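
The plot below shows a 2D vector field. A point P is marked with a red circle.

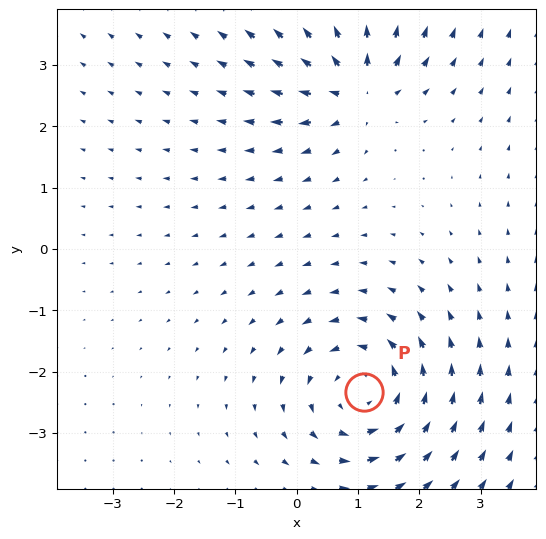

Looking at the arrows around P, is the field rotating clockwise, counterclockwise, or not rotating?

counterclockwise

Near P at (1.1, -2.3) the arrows circulate counterclockwise. The curl (z-component) there is about +4; positive curl means counterclockwise rotation.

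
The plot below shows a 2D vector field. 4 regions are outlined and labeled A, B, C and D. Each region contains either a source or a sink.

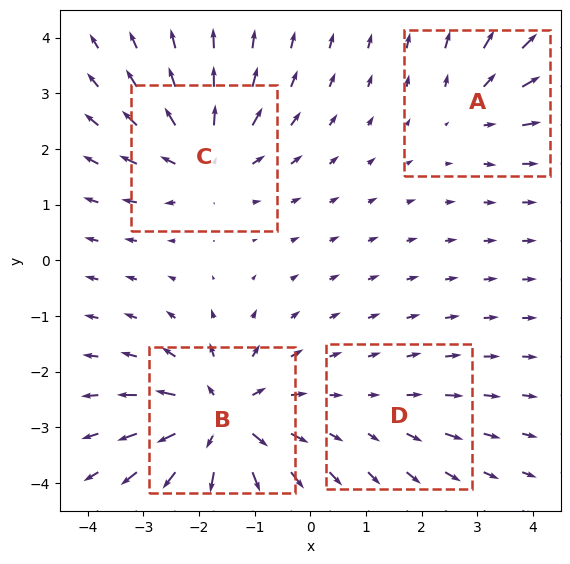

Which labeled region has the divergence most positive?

B

Divergence at each region's feature centre — A: about +3, B: about +8, C: about +5, D: about +2. Region B is most positive.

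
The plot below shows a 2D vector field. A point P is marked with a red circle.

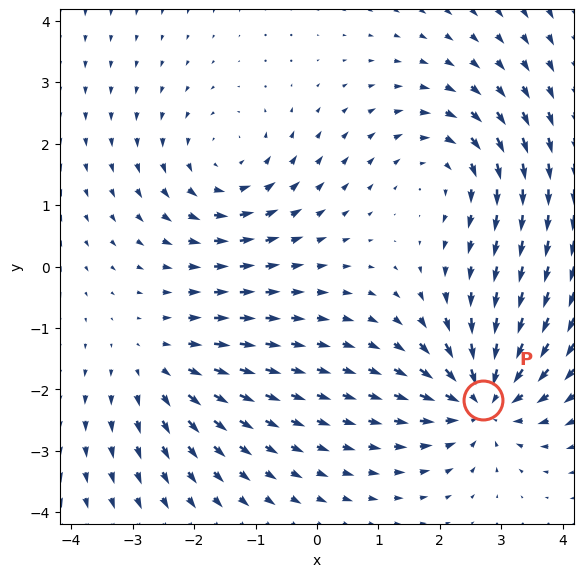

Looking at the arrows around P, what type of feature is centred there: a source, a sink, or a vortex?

sink

At P (2.7, -2.2) the arrows converge inward. Divergence about -5, curl ≈0 — negative divergence with near-zero curl is a sink.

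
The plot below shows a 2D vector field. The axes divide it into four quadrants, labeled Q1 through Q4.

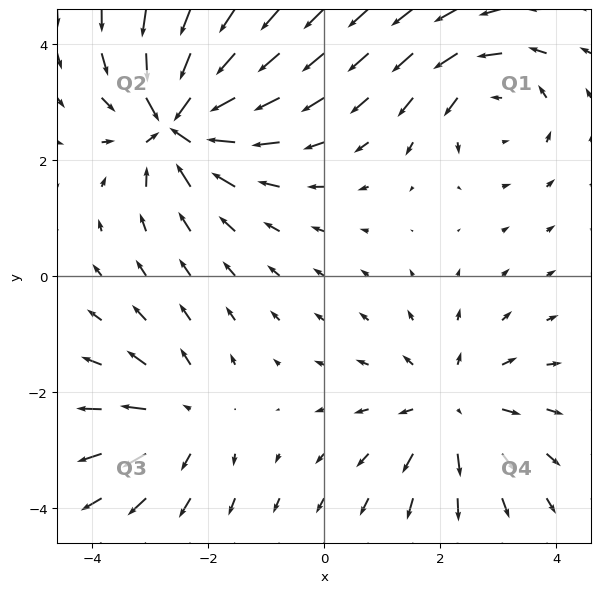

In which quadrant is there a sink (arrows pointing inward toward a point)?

Q2

The sink sits at approximately (-2.5, 2.7), which lies in quadrant Q2. The divergence there is about -6, negative as expected for a sink.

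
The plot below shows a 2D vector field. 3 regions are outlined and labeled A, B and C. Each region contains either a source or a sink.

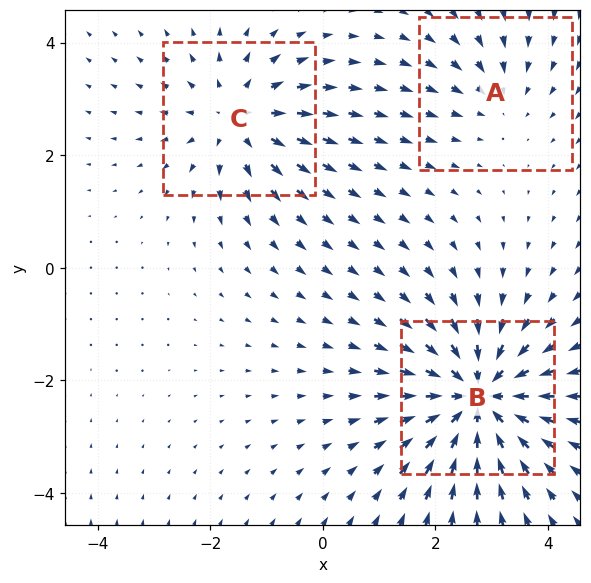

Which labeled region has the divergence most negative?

B

Divergence at each region's feature centre — A: about -2, B: about -5, C: about +3. Region B is most negative.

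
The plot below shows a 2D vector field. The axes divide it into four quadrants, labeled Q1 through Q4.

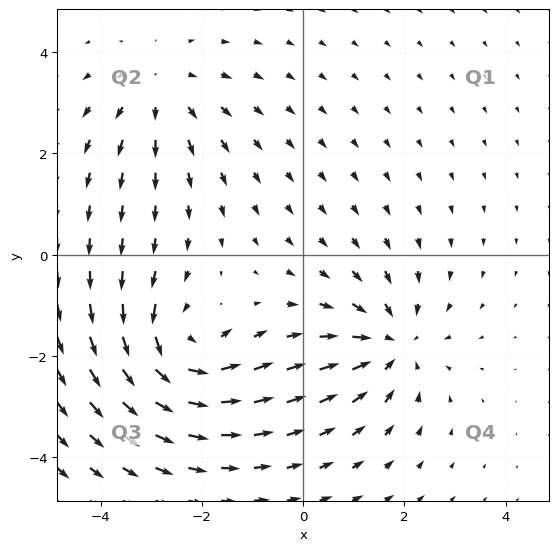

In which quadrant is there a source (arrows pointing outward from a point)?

Q2

The source sits at approximately (-2.8, 3.3), which lies in quadrant Q2. The divergence there is about +3, positive as expected for a source.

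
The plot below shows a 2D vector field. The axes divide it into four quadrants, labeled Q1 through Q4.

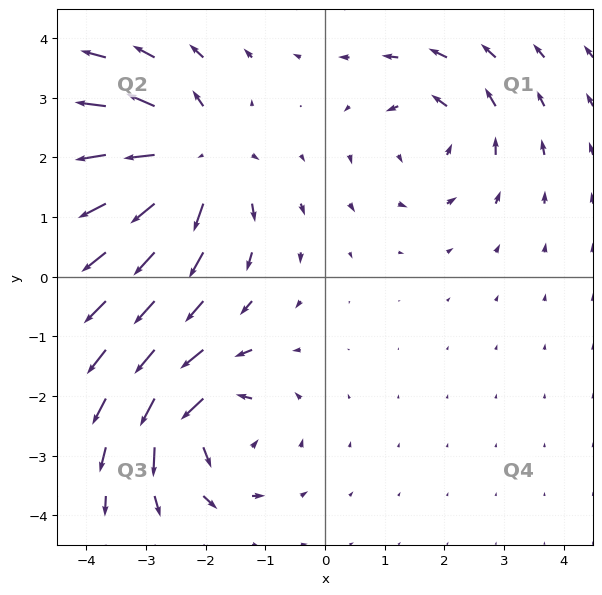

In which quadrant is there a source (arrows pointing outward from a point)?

The source sits at approximately (-2.2, 2.0), which lies in quadrant Q2. The divergence there is about +5, positive as expected for a source.

Q2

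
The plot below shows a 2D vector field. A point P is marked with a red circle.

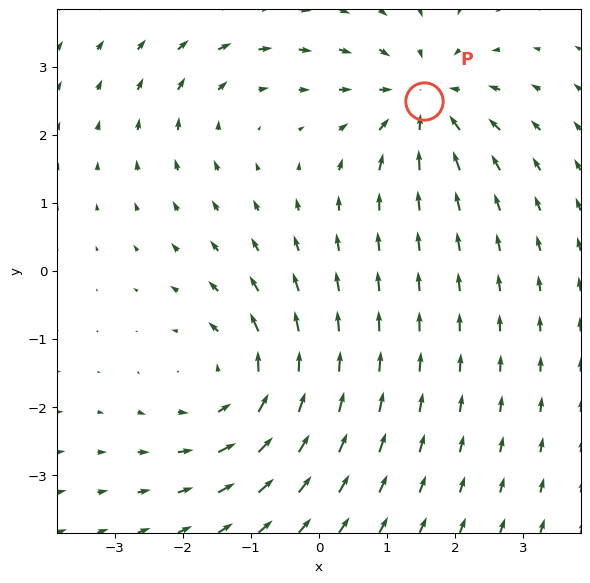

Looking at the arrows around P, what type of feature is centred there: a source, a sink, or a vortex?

sink

At P (1.5, 2.5) the arrows converge inward. Divergence about -5, curl ≈0 — negative divergence with near-zero curl is a sink.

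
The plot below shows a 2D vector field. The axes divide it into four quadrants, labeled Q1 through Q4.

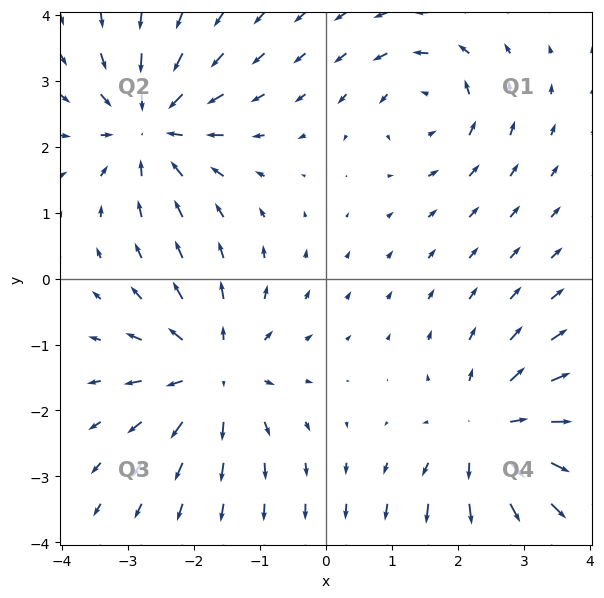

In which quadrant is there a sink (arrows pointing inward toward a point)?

Q2

The sink sits at approximately (-2.7, 2.3), which lies in quadrant Q2. The divergence there is about -5, negative as expected for a sink.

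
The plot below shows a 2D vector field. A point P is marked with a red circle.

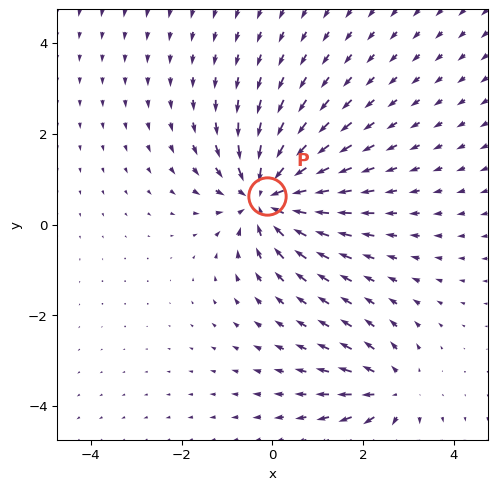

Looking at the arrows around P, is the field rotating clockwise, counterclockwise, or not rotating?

not rotating

Near P at (-0.1, 0.6) the arrows show no circulation. The curl there is ≈0.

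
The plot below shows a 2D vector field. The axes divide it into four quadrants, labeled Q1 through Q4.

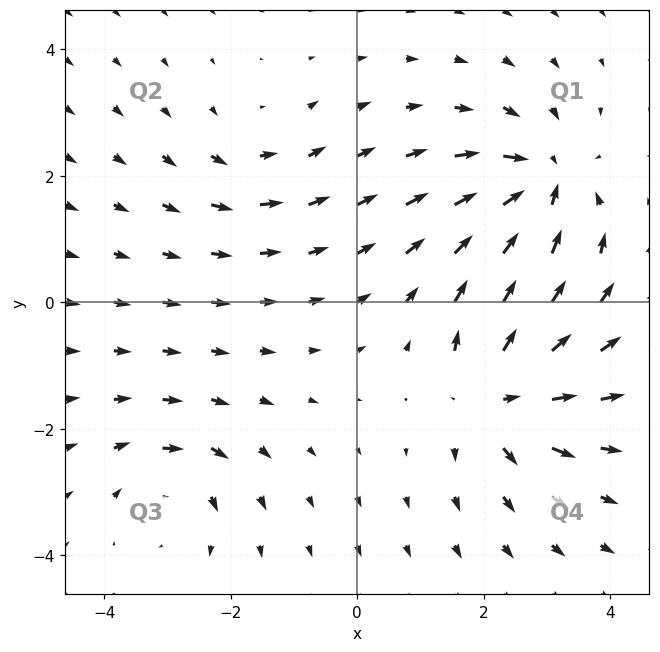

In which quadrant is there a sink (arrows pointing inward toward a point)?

Q1

The sink sits at approximately (2.9, 1.9), which lies in quadrant Q1. The divergence there is about -5, negative as expected for a sink.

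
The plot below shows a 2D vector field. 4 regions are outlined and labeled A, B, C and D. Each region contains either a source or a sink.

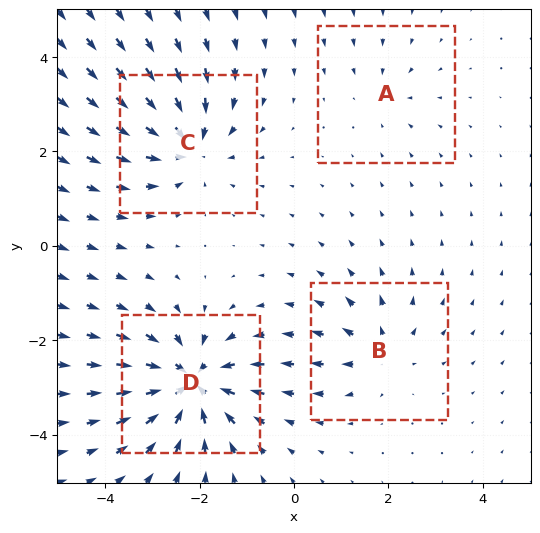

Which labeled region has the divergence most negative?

D

Divergence at each region's feature centre — A: about -2, B: about +4, C: about -6, D: about -8. Region D is most negative.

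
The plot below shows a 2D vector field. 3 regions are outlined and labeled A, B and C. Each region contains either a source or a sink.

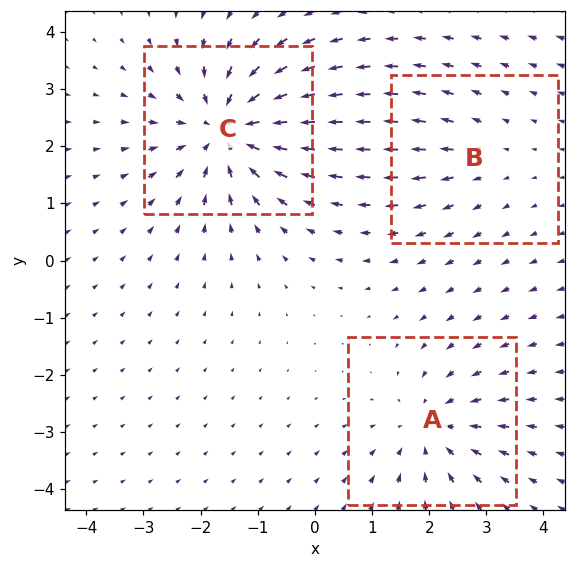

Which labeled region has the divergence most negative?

C

Divergence at each region's feature centre — A: about -3, B: about +2, C: about -5. Region C is most negative.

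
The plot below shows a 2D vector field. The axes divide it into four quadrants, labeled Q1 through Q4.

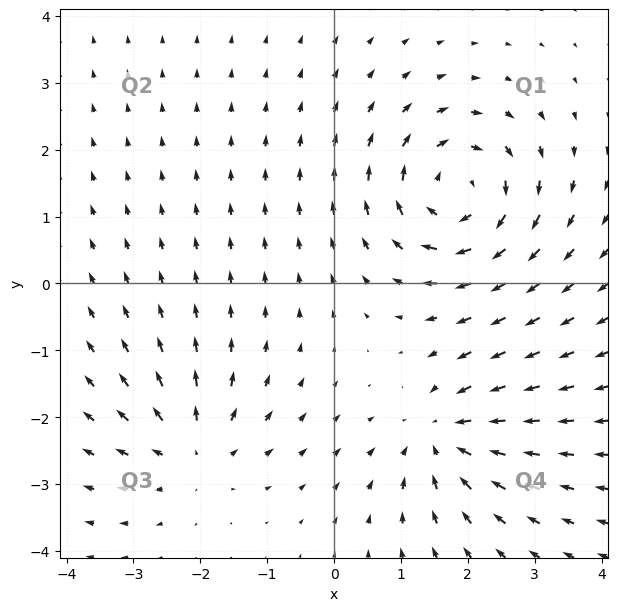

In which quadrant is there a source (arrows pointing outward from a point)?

Q3

The source sits at approximately (-2.1, -2.5), which lies in quadrant Q3. The divergence there is about +3, positive as expected for a source.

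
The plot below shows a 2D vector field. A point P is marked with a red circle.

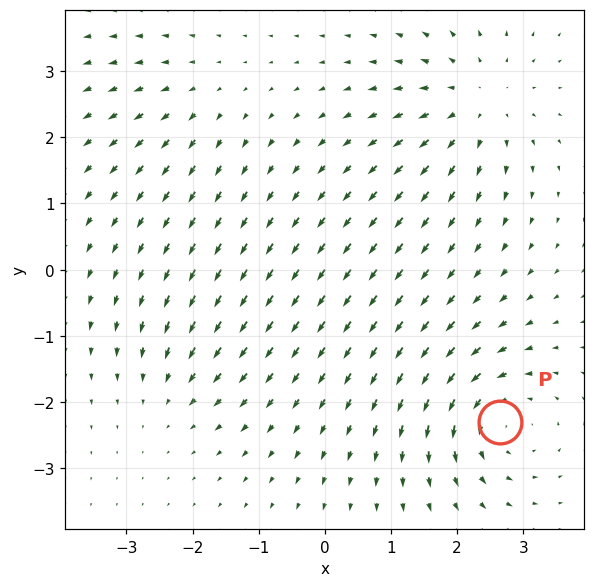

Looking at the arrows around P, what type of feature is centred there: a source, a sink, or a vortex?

At P (2.7, -2.3) the arrows circulate counterclockwise. Divergence ≈0, curl about +5 — near-zero divergence with nonzero curl is a vortex.

vortex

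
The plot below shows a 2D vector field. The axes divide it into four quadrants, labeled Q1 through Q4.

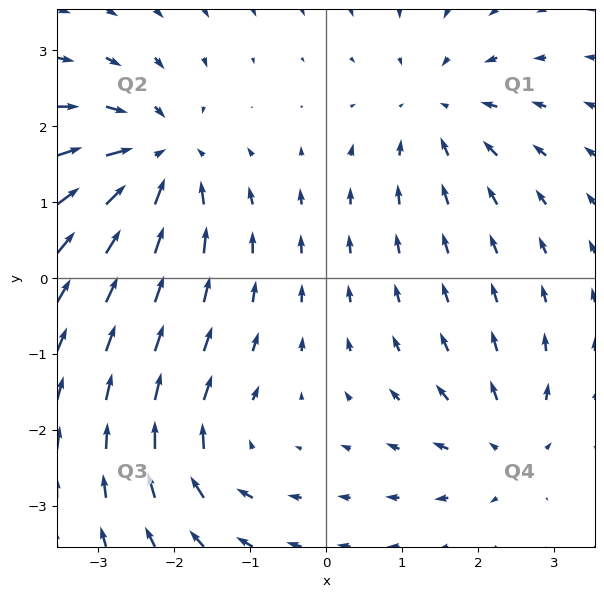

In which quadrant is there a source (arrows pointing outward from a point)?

Q4

The source sits at approximately (2.4, -2.2), which lies in quadrant Q4. The divergence there is about +4, positive as expected for a source.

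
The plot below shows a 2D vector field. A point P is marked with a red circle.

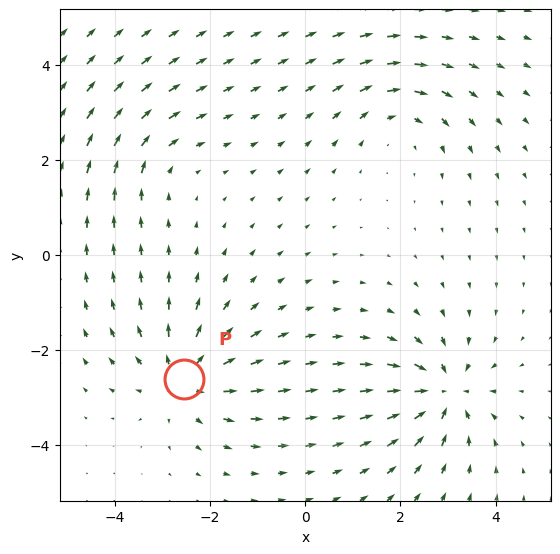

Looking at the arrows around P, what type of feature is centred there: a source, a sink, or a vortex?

At P (-2.5, -2.6) the arrows spread outward. Divergence about +5, curl ≈0 — positive divergence with near-zero curl is a source.

source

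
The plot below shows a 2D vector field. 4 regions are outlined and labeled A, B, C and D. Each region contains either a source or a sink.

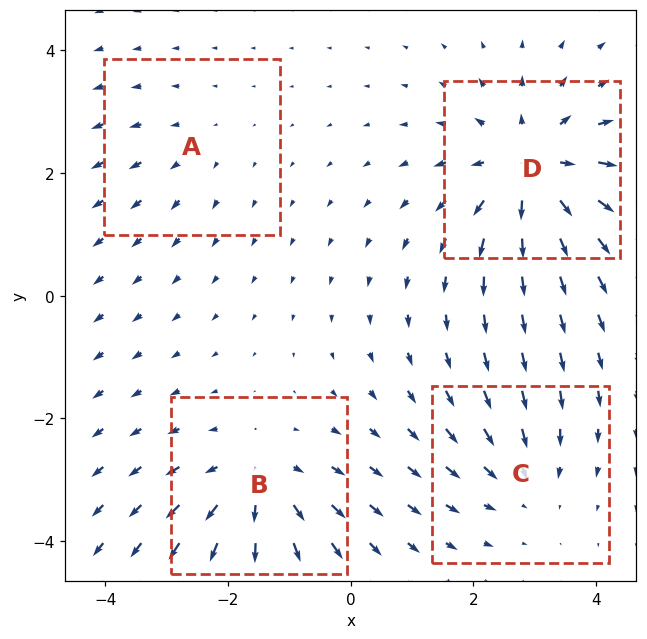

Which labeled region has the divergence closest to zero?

Divergence at each region's feature centre — A: about +2, B: about +5, C: about -3, D: about +6. Region A is closest to zero.

A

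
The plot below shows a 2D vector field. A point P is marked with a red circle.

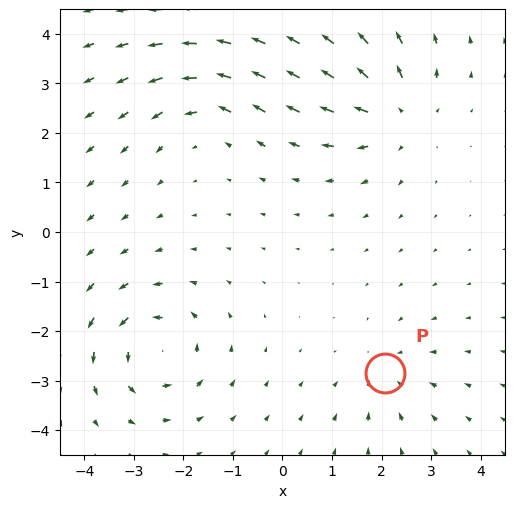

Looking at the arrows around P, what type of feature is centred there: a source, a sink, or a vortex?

At P (2.1, -2.8) the arrows converge inward. Divergence about -3, curl ≈0 — negative divergence with near-zero curl is a sink.

sink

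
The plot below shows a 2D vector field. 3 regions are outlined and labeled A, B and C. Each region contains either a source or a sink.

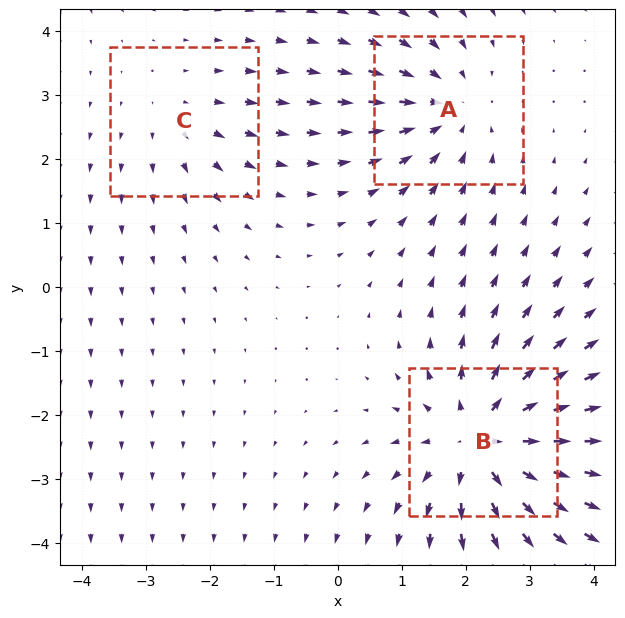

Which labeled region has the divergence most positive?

B

Divergence at each region's feature centre — A: about -3, B: about +5, C: about +2. Region B is most positive.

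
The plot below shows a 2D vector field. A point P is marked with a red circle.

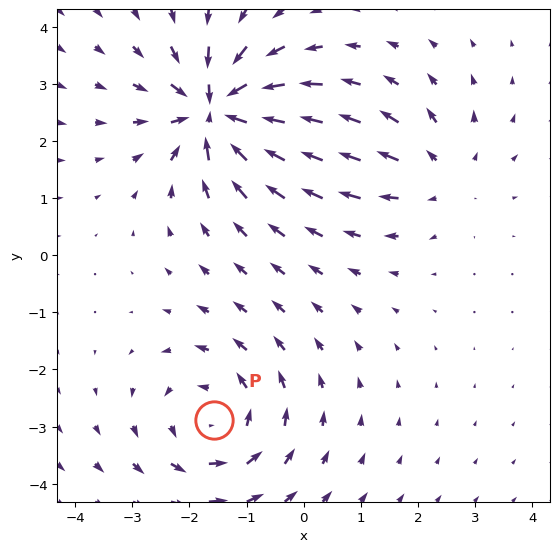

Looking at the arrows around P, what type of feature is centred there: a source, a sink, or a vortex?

At P (-1.6, -2.9) the arrows circulate counterclockwise. Divergence ≈0, curl about +4 — near-zero divergence with nonzero curl is a vortex.

vortex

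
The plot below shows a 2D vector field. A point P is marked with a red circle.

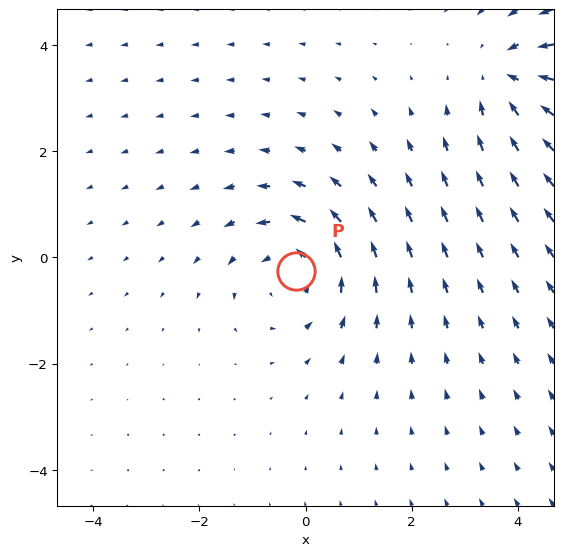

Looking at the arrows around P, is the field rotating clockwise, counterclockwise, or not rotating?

Near P at (-0.2, -0.3) the arrows circulate counterclockwise. The curl (z-component) there is about +3; positive curl means counterclockwise rotation.

counterclockwise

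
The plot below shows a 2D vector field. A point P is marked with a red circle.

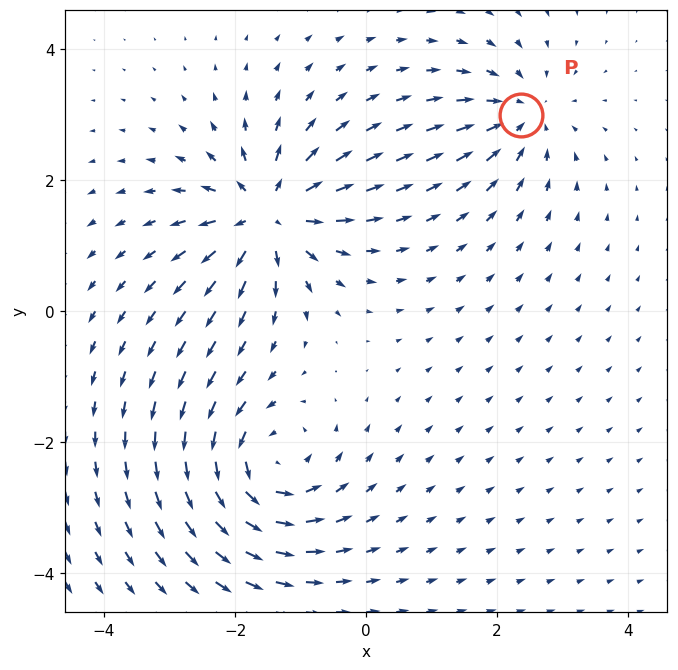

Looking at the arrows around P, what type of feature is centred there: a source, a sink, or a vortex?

At P (2.4, 3.0) the arrows converge inward. Divergence about -3, curl ≈0 — negative divergence with near-zero curl is a sink.

sink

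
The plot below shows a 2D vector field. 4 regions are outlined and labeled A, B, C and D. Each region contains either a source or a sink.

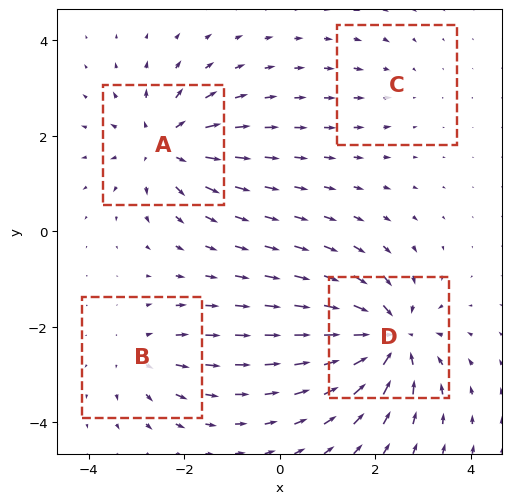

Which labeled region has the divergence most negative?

D

Divergence at each region's feature centre — A: about +6, B: about +4, C: about -2, D: about -8. Region D is most negative.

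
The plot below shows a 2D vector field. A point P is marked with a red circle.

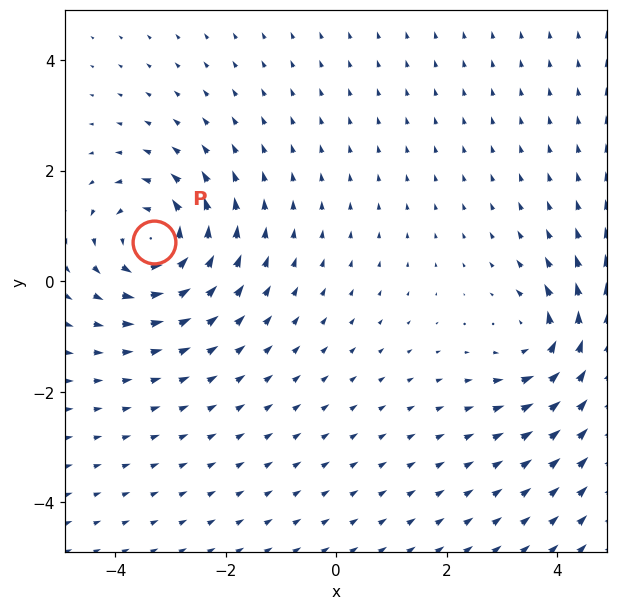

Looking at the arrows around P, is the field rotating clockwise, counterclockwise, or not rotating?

Near P at (-3.3, 0.7) the arrows circulate counterclockwise. The curl (z-component) there is about +5; positive curl means counterclockwise rotation.

counterclockwise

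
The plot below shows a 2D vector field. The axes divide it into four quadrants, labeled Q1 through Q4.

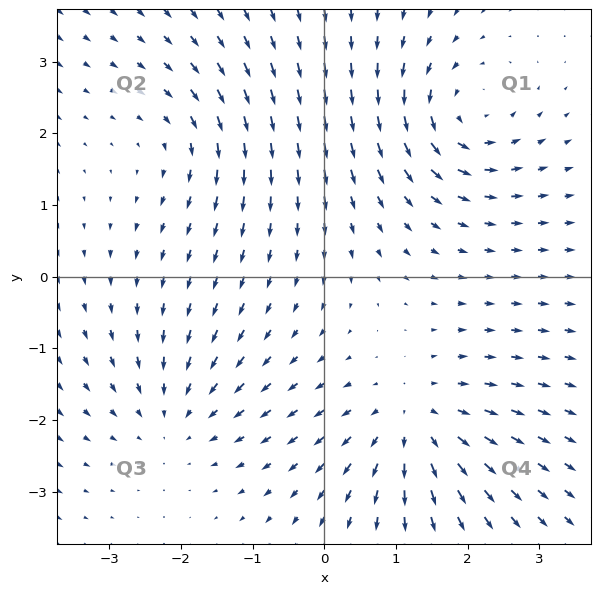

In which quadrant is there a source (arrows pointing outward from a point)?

Q4

The source sits at approximately (1.2, -2.0), which lies in quadrant Q4. The divergence there is about +4, positive as expected for a source.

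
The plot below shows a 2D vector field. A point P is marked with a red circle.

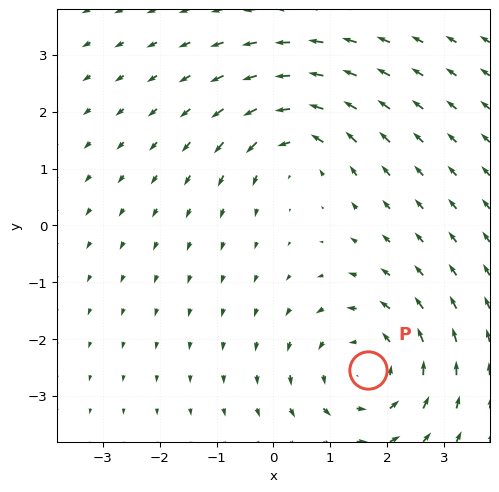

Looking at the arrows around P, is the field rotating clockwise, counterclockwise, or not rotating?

Near P at (1.7, -2.5) the arrows circulate counterclockwise. The curl (z-component) there is about +4; positive curl means counterclockwise rotation.

counterclockwise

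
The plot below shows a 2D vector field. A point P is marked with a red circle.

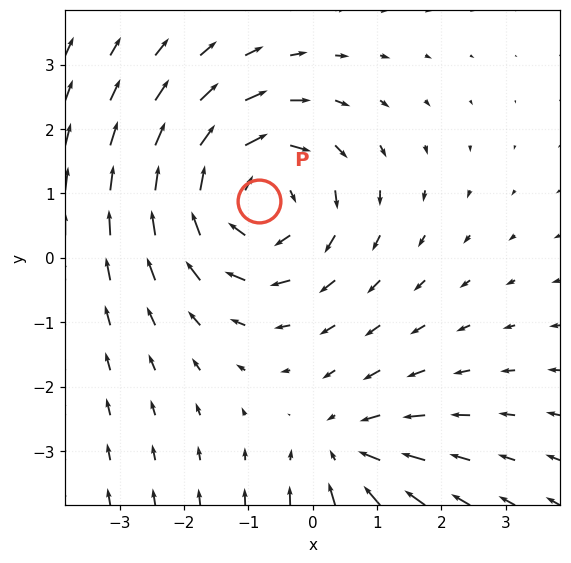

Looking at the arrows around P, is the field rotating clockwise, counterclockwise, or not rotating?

Near P at (-0.8, 0.9) the arrows circulate clockwise. The curl (z-component) there is about -4; negative curl means clockwise rotation.

clockwise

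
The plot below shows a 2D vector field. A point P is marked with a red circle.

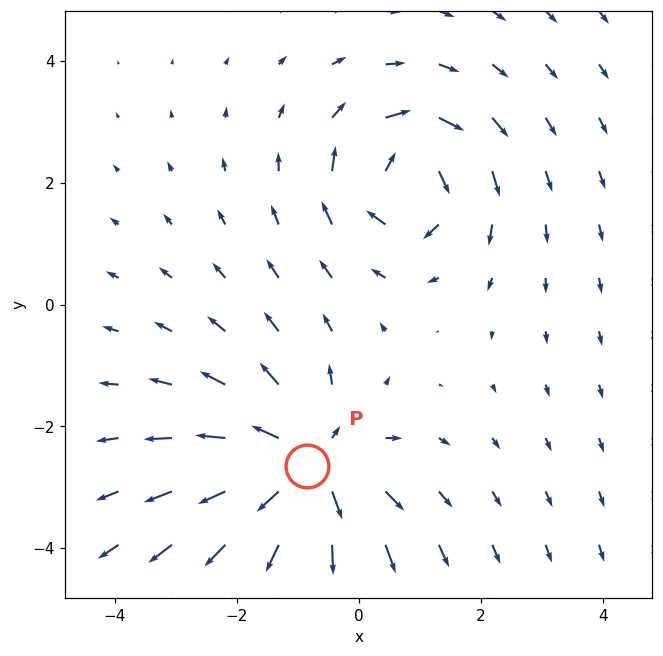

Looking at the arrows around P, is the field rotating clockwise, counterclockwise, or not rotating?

not rotating

Near P at (-0.8, -2.7) the arrows show no circulation. The curl there is ≈0.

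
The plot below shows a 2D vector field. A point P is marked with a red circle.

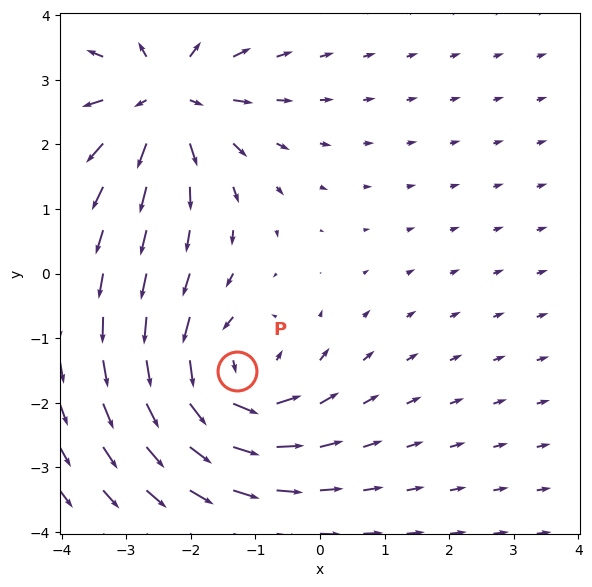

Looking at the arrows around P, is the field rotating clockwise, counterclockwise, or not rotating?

counterclockwise

Near P at (-1.3, -1.5) the arrows circulate counterclockwise. The curl (z-component) there is about +4; positive curl means counterclockwise rotation.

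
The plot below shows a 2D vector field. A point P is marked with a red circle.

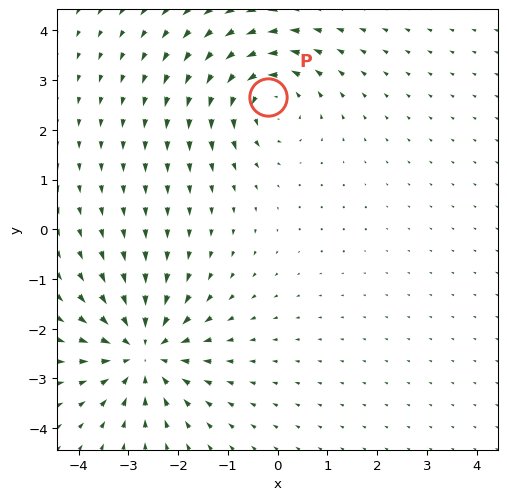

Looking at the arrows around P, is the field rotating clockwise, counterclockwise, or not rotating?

counterclockwise

Near P at (-0.2, 2.7) the arrows circulate counterclockwise. The curl (z-component) there is about +4; positive curl means counterclockwise rotation.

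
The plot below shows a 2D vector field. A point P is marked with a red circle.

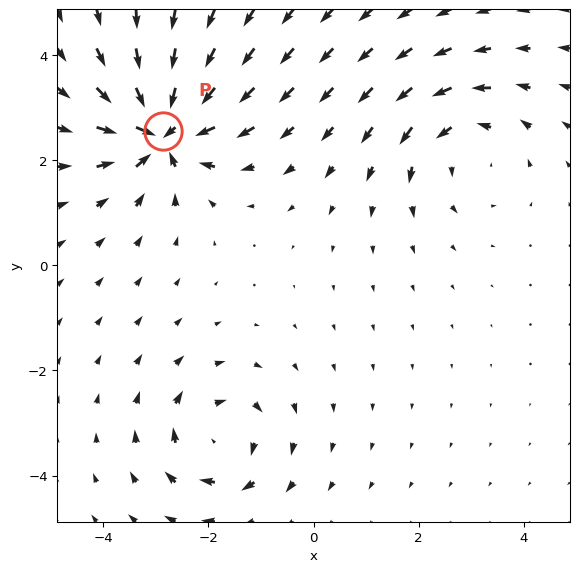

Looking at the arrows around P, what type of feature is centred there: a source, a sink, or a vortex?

sink

At P (-2.9, 2.6) the arrows converge inward. Divergence about -7, curl ≈0 — negative divergence with near-zero curl is a sink.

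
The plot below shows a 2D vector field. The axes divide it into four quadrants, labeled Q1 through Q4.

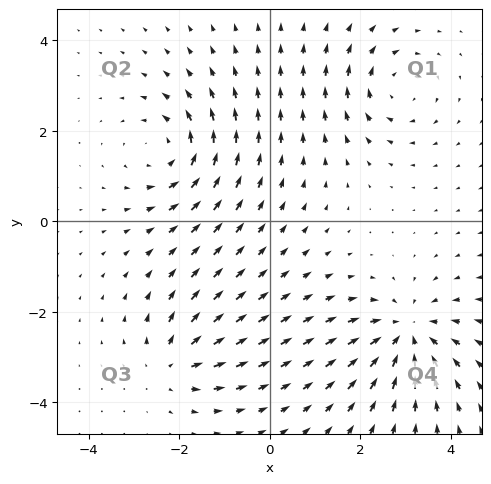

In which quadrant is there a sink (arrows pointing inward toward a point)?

The sink sits at approximately (3.0, -2.5), which lies in quadrant Q4. The divergence there is about -5, negative as expected for a sink.

Q4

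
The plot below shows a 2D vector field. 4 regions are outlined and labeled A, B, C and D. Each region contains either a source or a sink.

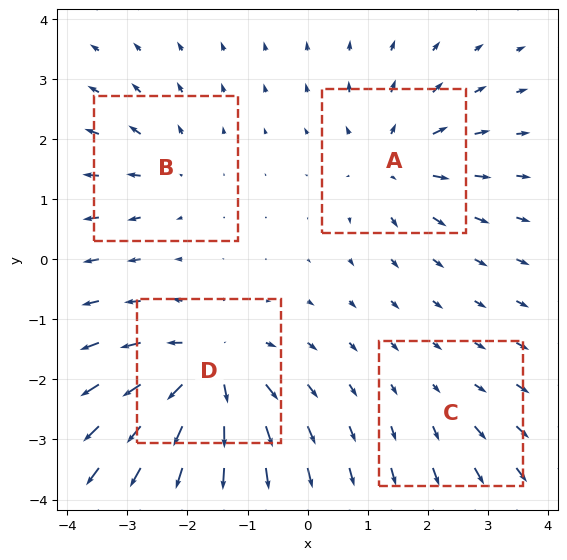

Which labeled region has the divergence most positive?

D

Divergence at each region's feature centre — A: about +6, B: about +4, C: about +2, D: about +8. Region D is most positive.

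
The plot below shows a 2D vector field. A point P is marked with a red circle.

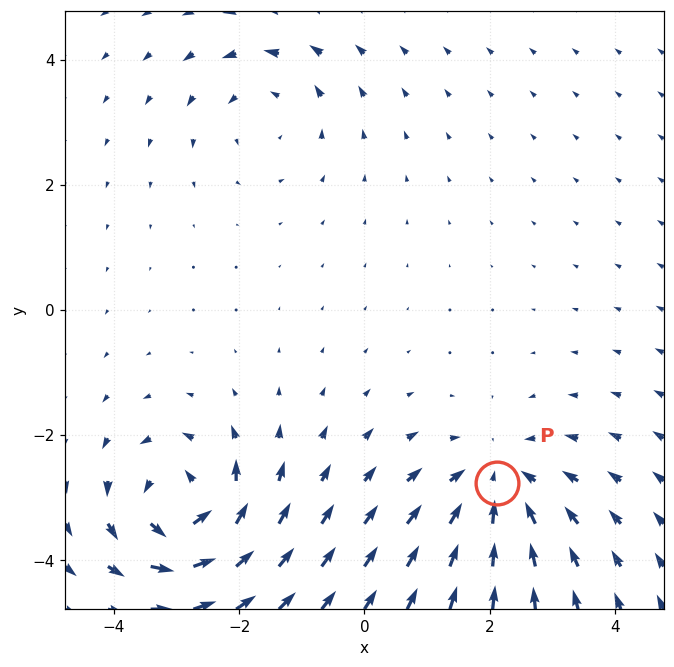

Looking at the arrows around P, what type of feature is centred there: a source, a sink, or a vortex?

At P (2.1, -2.8) the arrows converge inward. Divergence about -4, curl ≈0 — negative divergence with near-zero curl is a sink.

sink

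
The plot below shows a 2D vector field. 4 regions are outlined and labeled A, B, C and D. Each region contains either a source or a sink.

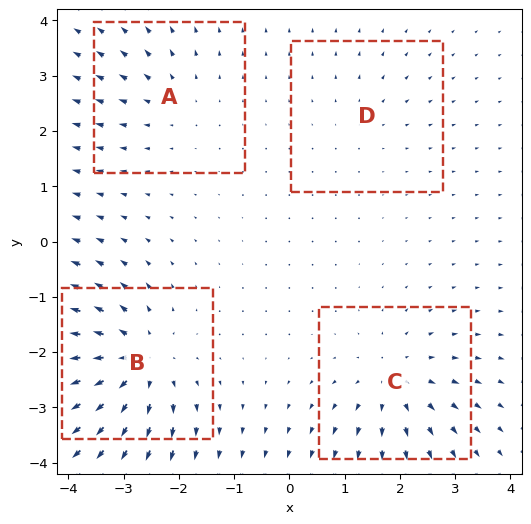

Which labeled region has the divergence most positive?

Divergence at each region's feature centre — A: about +3, B: about +8, C: about +5, D: about +2. Region B is most positive.

B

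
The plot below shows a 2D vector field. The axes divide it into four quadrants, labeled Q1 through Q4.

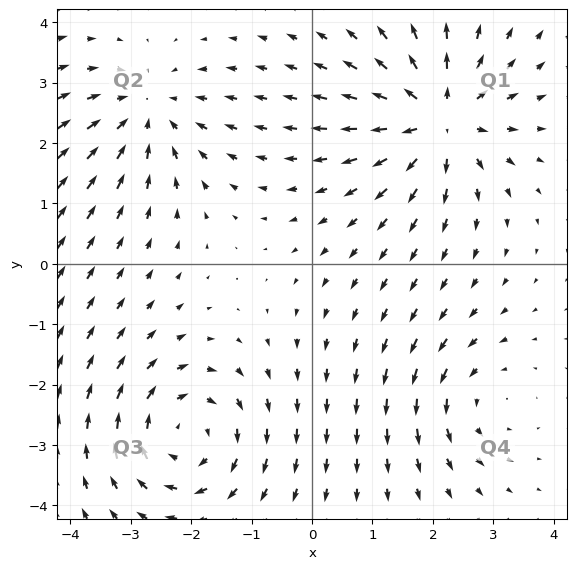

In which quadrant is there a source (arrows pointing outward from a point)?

Q1

The source sits at approximately (2.1, 2.4), which lies in quadrant Q1. The divergence there is about +6, positive as expected for a source.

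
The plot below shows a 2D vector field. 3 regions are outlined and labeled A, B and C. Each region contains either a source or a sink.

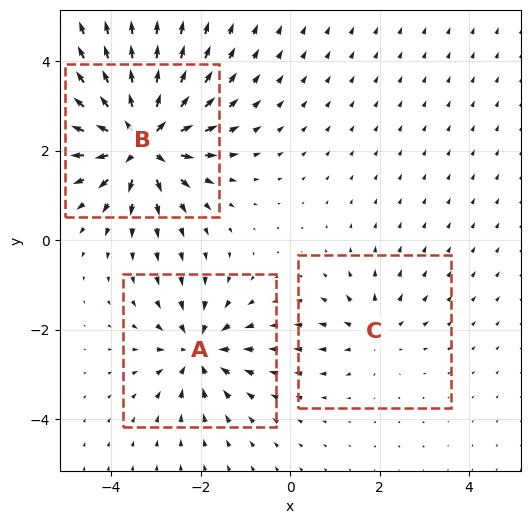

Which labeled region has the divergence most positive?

B

Divergence at each region's feature centre — A: about -4, B: about +6, C: about +2. Region B is most positive.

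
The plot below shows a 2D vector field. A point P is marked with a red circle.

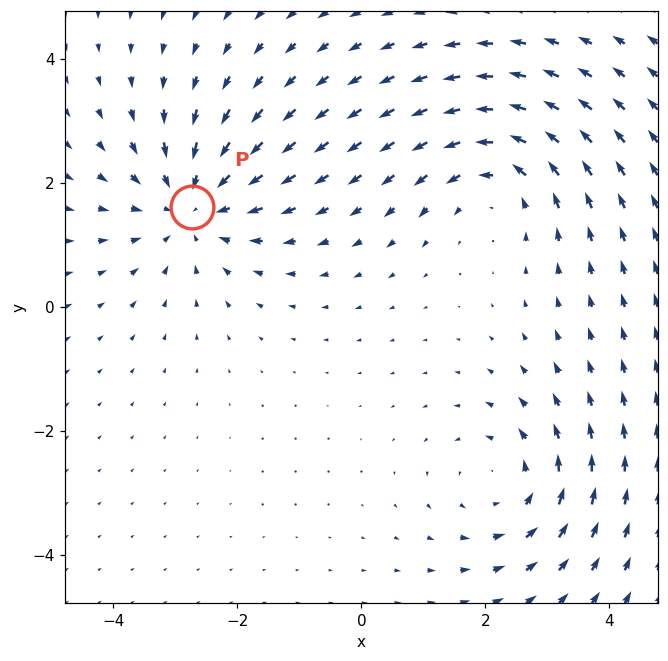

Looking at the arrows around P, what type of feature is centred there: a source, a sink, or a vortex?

At P (-2.7, 1.6) the arrows converge inward. Divergence about -3, curl ≈0 — negative divergence with near-zero curl is a sink.

sink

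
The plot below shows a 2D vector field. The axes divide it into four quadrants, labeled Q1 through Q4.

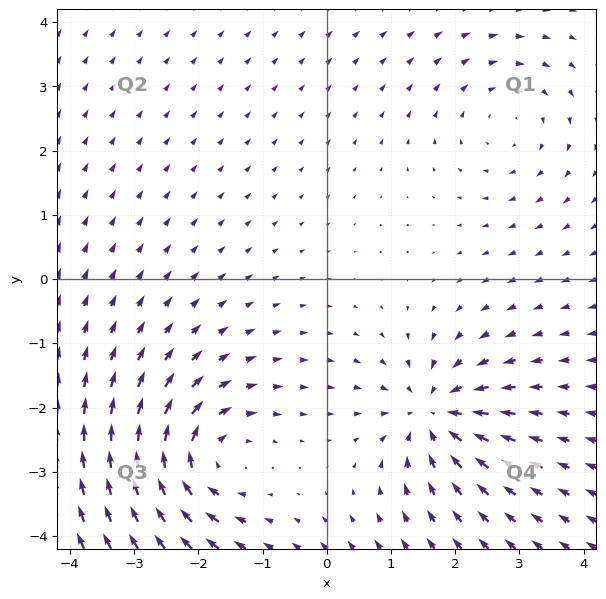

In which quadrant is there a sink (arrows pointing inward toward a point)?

The sink sits at approximately (1.7, -2.1), which lies in quadrant Q4. The divergence there is about -6, negative as expected for a sink.

Q4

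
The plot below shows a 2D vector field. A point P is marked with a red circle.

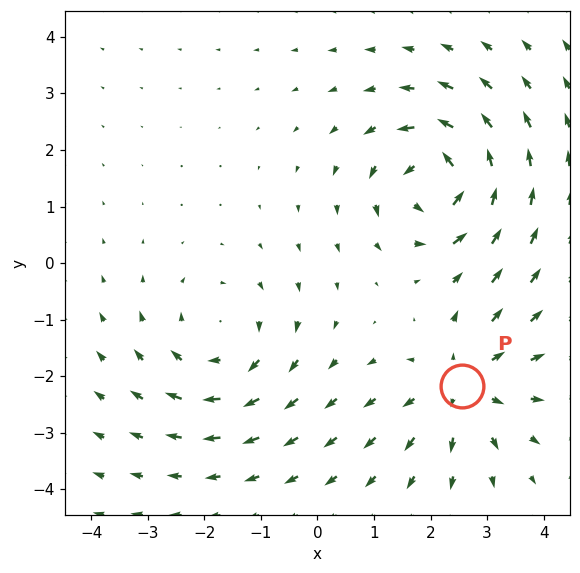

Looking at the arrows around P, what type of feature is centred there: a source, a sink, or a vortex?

At P (2.6, -2.2) the arrows spread outward. Divergence about +4, curl ≈0 — positive divergence with near-zero curl is a source.

source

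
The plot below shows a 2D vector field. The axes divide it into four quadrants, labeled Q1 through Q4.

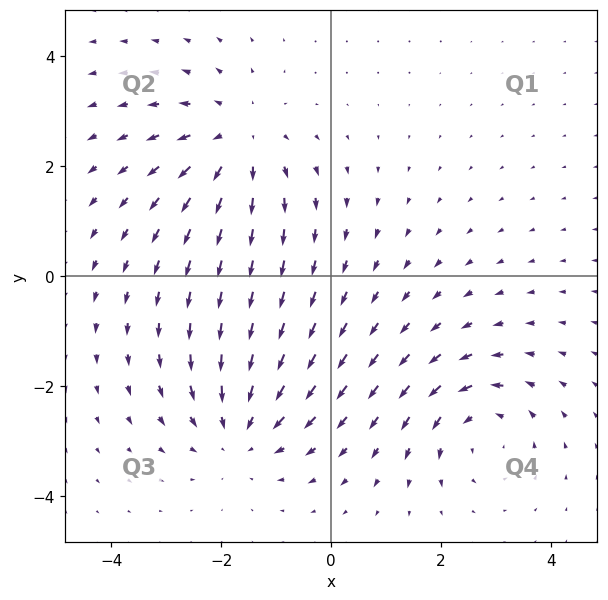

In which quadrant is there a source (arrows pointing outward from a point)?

The source sits at approximately (-1.7, 2.5), which lies in quadrant Q2. The divergence there is about +4, positive as expected for a source.

Q2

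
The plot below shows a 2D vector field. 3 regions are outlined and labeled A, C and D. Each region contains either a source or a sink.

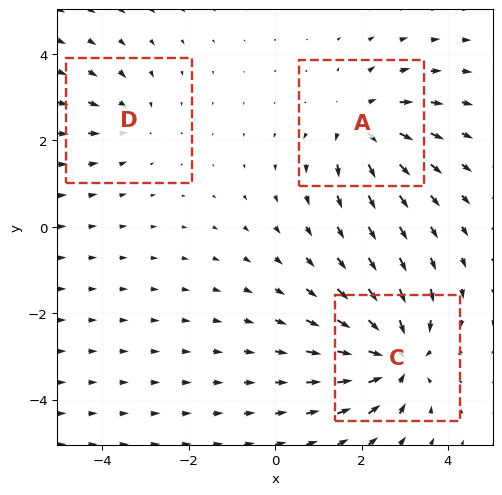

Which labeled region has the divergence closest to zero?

D

Divergence at each region's feature centre — A: about +4, C: about -5, D: about -2. Region D is closest to zero.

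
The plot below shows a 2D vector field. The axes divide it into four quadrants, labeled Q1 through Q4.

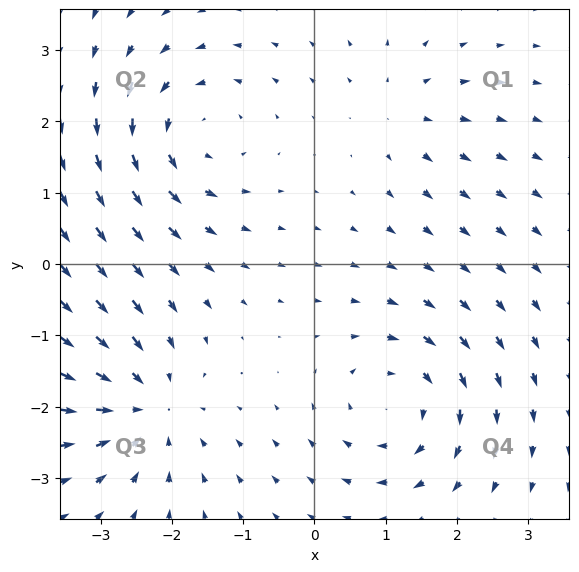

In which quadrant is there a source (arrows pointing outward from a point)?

The source sits at approximately (1.2, 2.2), which lies in quadrant Q1. The divergence there is about +3, positive as expected for a source.

Q1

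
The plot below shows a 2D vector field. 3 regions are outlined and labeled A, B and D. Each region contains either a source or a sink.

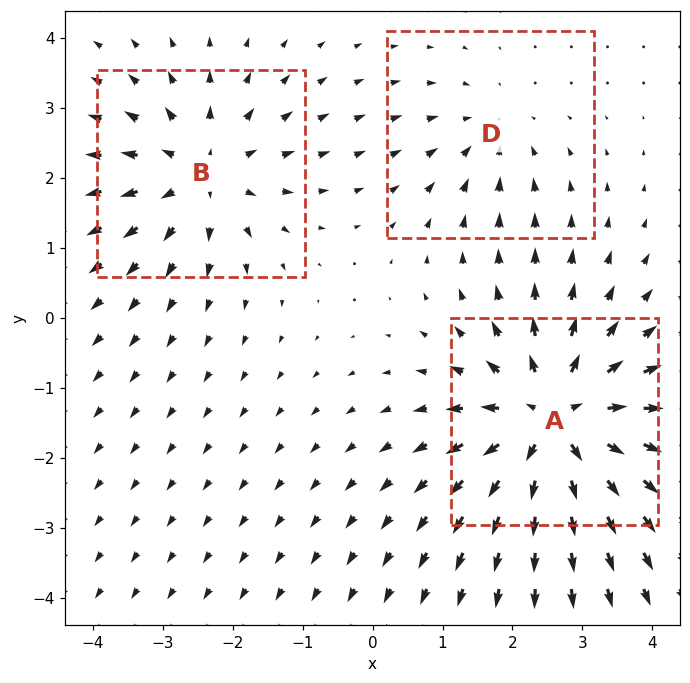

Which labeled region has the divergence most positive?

Divergence at each region's feature centre — A: about +5, B: about +4, D: about -2. Region A is most positive.

A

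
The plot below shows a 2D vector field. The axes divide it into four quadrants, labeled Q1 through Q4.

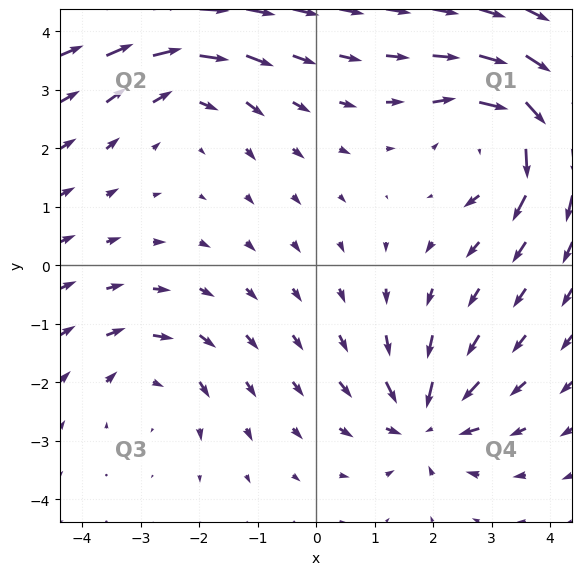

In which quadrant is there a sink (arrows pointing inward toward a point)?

The sink sits at approximately (1.9, -2.7), which lies in quadrant Q4. The divergence there is about -5, negative as expected for a sink.

Q4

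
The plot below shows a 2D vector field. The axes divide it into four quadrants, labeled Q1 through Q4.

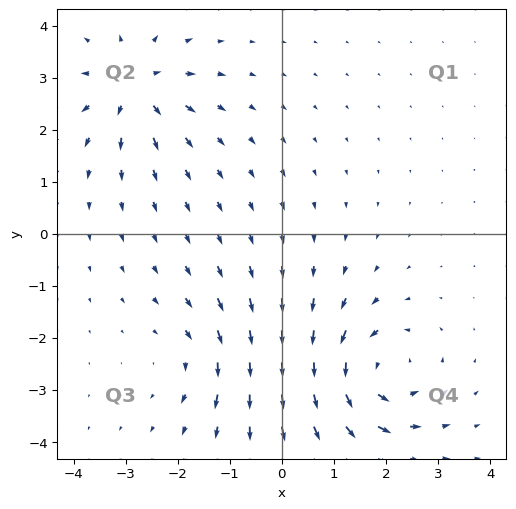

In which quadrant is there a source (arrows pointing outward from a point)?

Q2

The source sits at approximately (-2.8, 2.8), which lies in quadrant Q2. The divergence there is about +5, positive as expected for a source.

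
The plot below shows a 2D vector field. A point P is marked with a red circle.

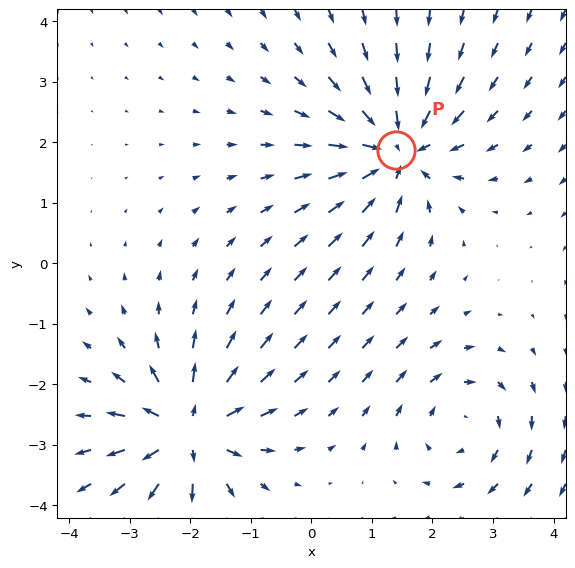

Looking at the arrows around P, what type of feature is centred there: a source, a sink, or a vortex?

sink

At P (1.4, 1.9) the arrows converge inward. Divergence about -5, curl ≈0 — negative divergence with near-zero curl is a sink.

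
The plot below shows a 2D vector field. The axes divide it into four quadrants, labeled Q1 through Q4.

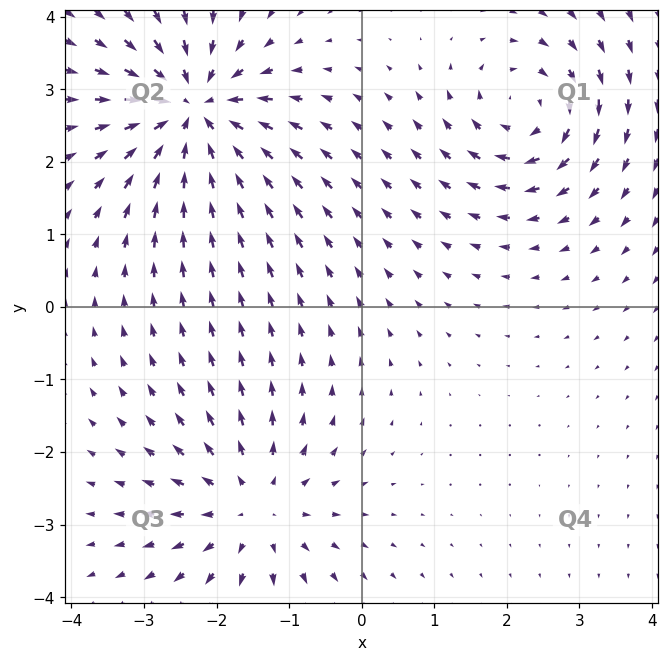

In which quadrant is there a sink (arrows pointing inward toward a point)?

Q2

The sink sits at approximately (-2.3, 2.7), which lies in quadrant Q2. The divergence there is about -6, negative as expected for a sink.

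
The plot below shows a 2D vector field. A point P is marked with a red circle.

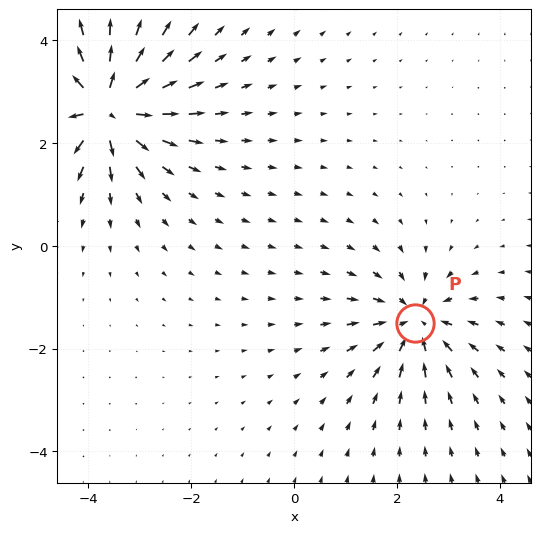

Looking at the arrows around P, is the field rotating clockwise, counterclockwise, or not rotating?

Near P at (2.4, -1.5) the arrows show no circulation. The curl there is ≈0.

not rotating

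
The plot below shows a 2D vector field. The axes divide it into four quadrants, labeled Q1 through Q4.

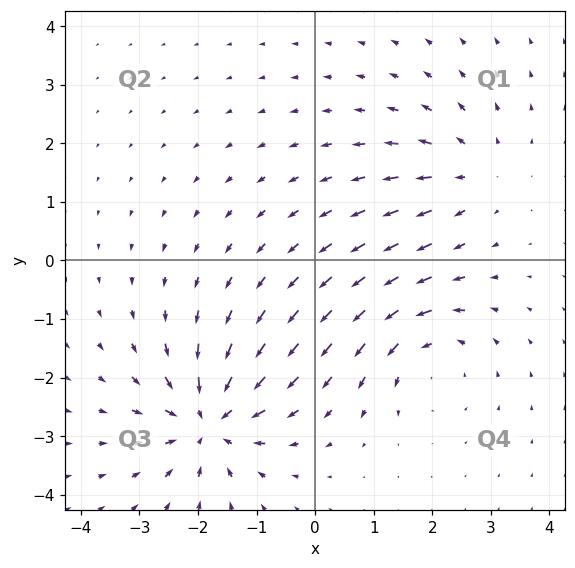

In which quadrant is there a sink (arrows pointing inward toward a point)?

The sink sits at approximately (-1.8, -2.8), which lies in quadrant Q3. The divergence there is about -6, negative as expected for a sink.

Q3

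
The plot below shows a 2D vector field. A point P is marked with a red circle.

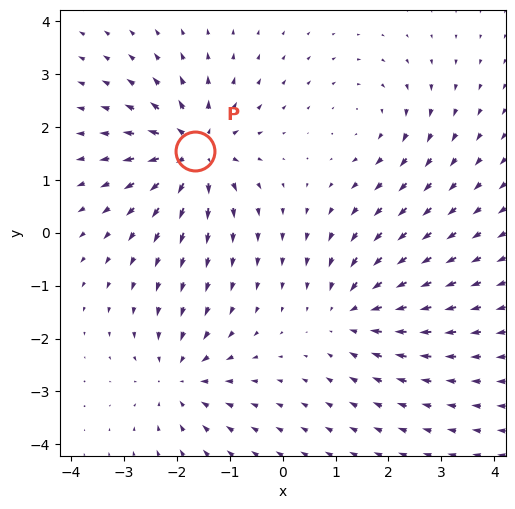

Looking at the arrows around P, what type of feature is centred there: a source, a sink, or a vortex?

source

At P (-1.7, 1.5) the arrows spread outward. Divergence about +6, curl ≈0 — positive divergence with near-zero curl is a source.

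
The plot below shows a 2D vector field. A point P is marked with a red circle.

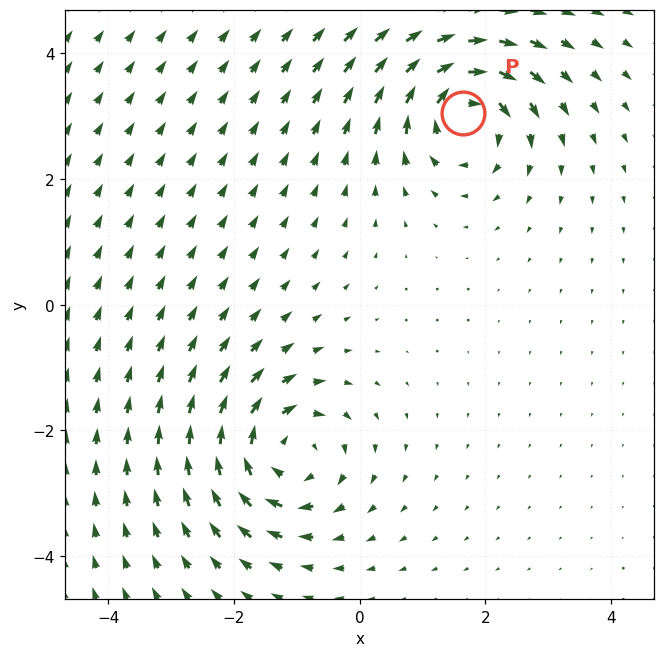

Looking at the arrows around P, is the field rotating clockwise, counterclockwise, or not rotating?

clockwise

Near P at (1.6, 3.0) the arrows circulate clockwise. The curl (z-component) there is about -5; negative curl means clockwise rotation.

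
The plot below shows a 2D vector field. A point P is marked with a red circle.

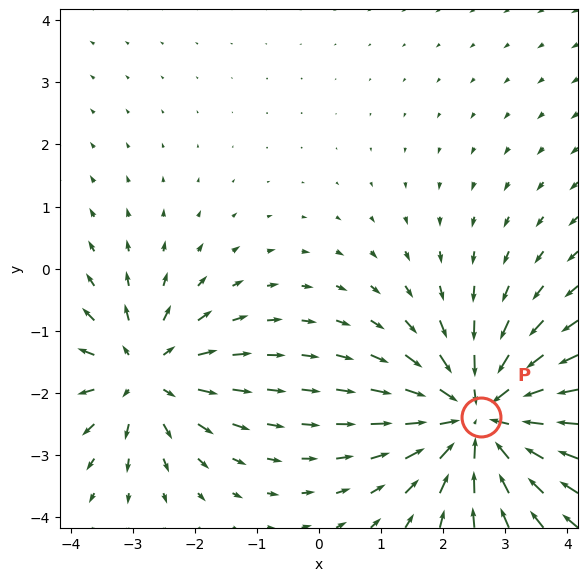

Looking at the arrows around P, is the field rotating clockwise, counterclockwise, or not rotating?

not rotating

Near P at (2.6, -2.4) the arrows show no circulation. The curl there is ≈0.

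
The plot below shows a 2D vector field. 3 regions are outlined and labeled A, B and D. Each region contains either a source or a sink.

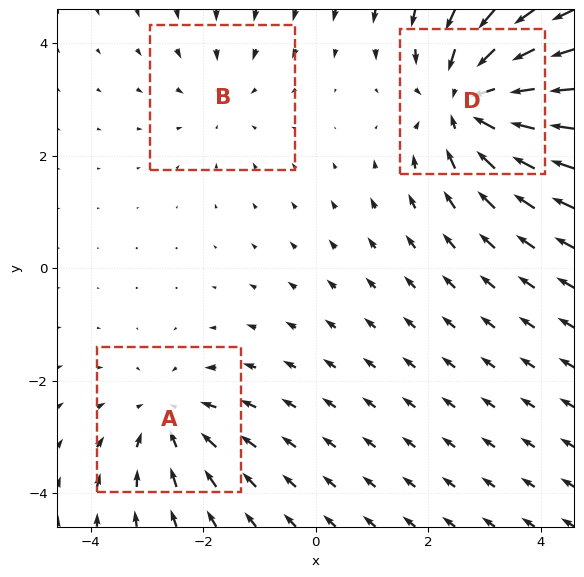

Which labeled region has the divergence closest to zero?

B

Divergence at each region's feature centre — A: about -3, B: about -2, D: about -5. Region B is closest to zero.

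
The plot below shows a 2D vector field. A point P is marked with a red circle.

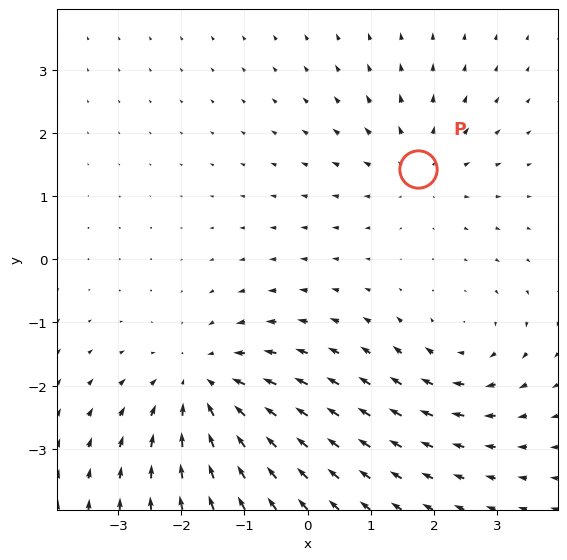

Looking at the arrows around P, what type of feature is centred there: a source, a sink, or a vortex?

source

At P (1.7, 1.4) the arrows spread outward. Divergence about +3, curl ≈0 — positive divergence with near-zero curl is a source.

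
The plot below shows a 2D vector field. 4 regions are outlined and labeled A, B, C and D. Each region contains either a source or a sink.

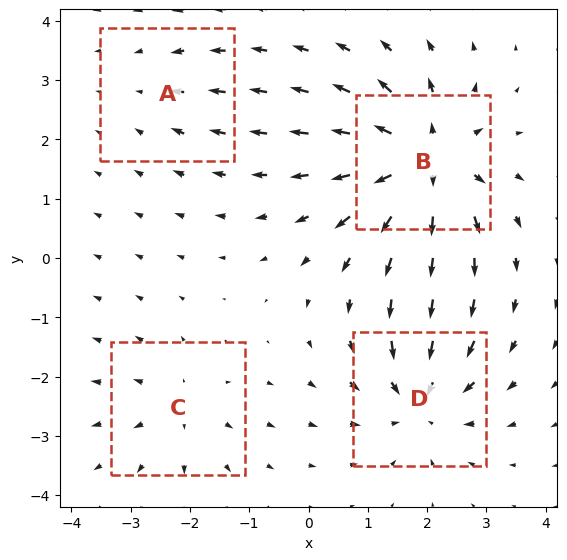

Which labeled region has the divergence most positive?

B

Divergence at each region's feature centre — A: about -2, B: about +7, C: about +3, D: about -5. Region B is most positive.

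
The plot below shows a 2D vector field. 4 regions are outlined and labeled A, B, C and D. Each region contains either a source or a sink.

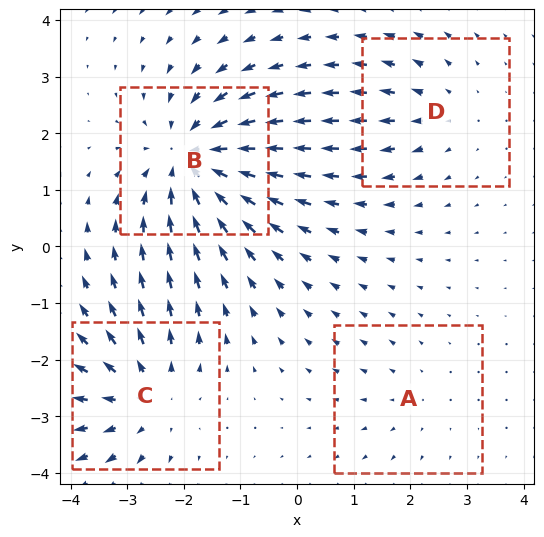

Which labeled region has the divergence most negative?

B

Divergence at each region's feature centre — A: about +2, B: about -6, C: about +5, D: about +3. Region B is most negative.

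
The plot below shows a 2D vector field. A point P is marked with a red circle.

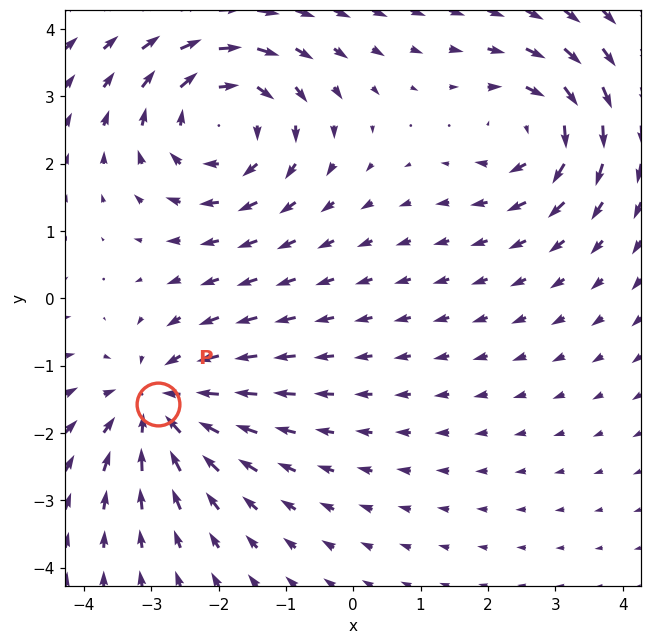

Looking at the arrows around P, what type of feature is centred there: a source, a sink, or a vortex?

At P (-2.9, -1.6) the arrows converge inward. Divergence about -4, curl ≈0 — negative divergence with near-zero curl is a sink.

sink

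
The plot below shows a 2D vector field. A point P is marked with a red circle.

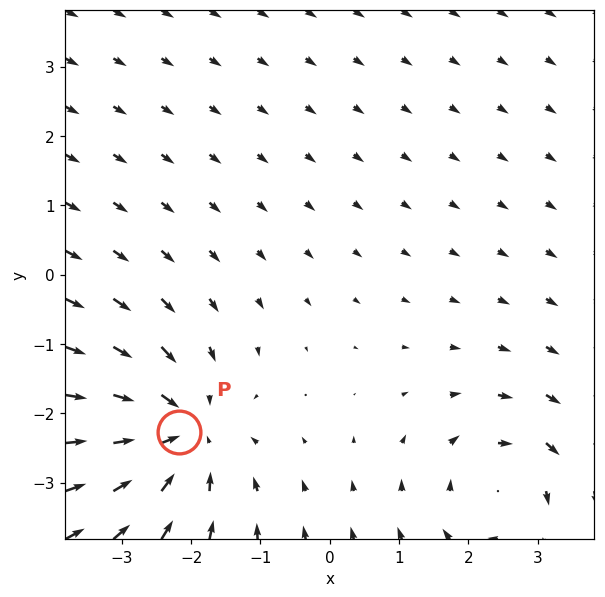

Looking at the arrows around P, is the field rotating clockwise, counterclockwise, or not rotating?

Near P at (-2.2, -2.3) the arrows show no circulation. The curl there is ≈0.

not rotating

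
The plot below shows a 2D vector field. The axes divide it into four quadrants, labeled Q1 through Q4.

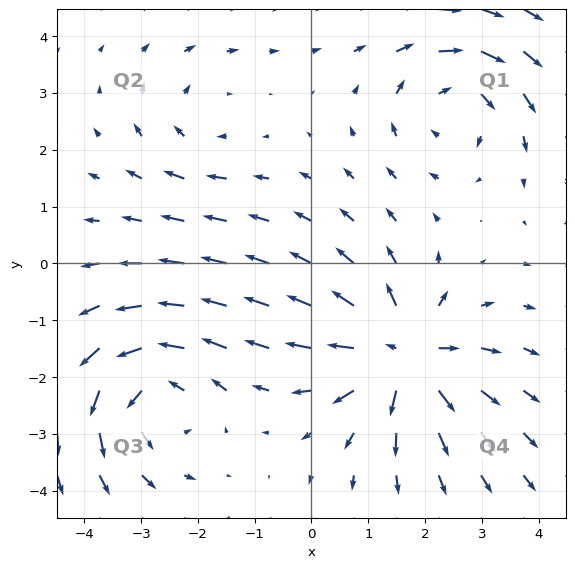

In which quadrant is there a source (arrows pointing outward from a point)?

Q4

The source sits at approximately (1.6, -1.6), which lies in quadrant Q4. The divergence there is about +6, positive as expected for a source.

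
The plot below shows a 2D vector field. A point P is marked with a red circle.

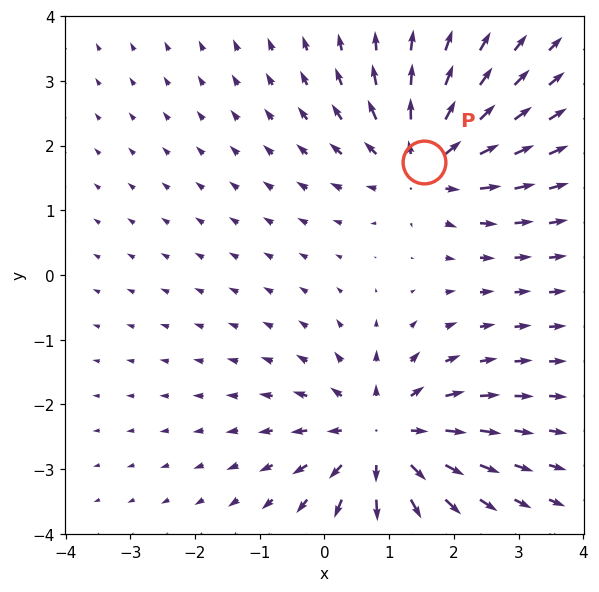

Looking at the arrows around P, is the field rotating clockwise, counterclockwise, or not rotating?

Near P at (1.5, 1.7) the arrows show no circulation. The curl there is ≈0.

not rotating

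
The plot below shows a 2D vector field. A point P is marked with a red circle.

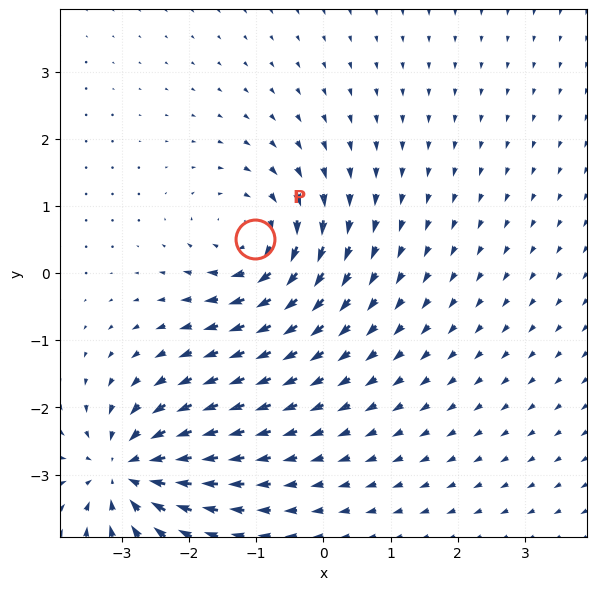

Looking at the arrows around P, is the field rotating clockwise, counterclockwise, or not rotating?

Near P at (-1.0, 0.5) the arrows circulate clockwise. The curl (z-component) there is about -5; negative curl means clockwise rotation.

clockwise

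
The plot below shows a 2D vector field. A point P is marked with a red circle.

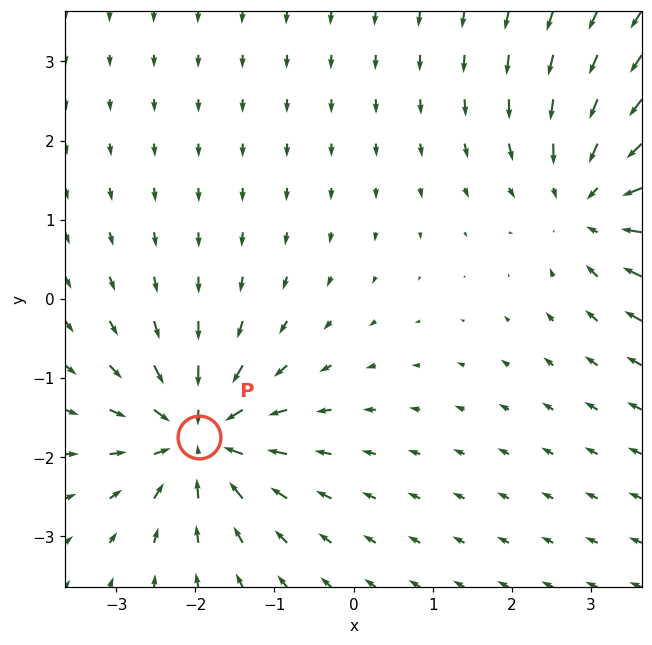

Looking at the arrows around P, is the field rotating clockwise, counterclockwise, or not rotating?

not rotating

Near P at (-2.0, -1.7) the arrows show no circulation. The curl there is ≈0.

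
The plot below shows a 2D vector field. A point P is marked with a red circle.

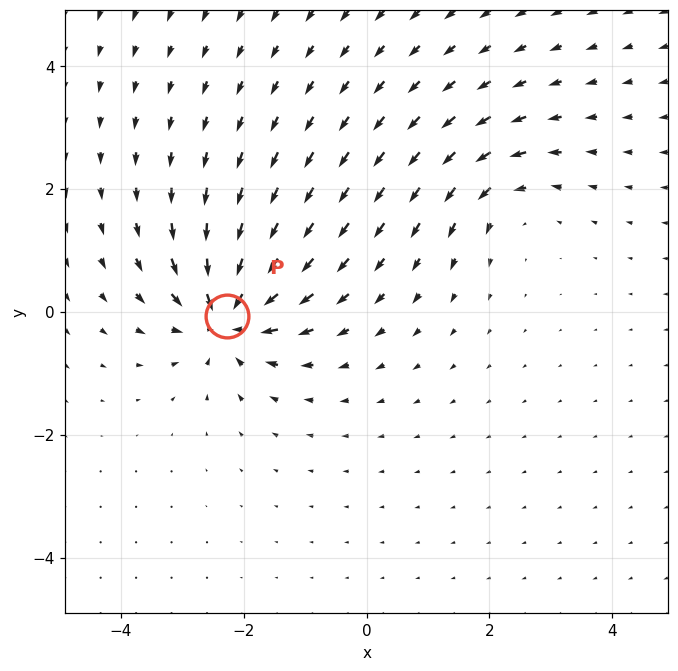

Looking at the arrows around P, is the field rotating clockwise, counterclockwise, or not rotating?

not rotating

Near P at (-2.3, -0.1) the arrows show no circulation. The curl there is ≈0.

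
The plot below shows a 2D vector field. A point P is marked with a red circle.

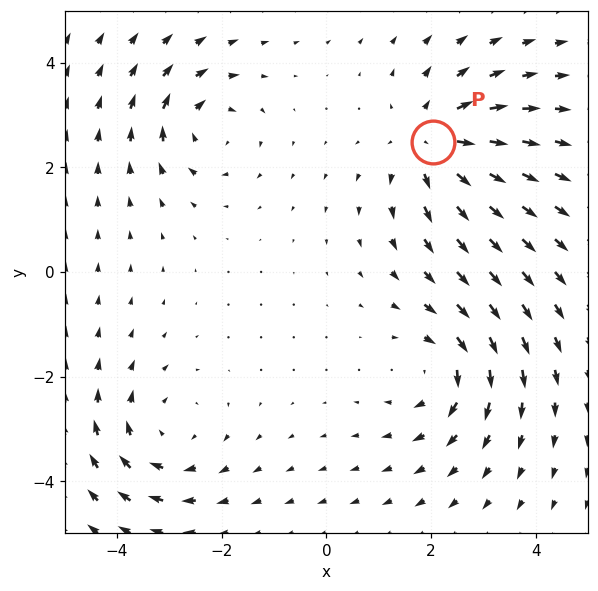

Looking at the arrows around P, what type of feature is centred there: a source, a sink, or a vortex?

At P (2.0, 2.5) the arrows spread outward. Divergence about +4, curl ≈0 — positive divergence with near-zero curl is a source.

source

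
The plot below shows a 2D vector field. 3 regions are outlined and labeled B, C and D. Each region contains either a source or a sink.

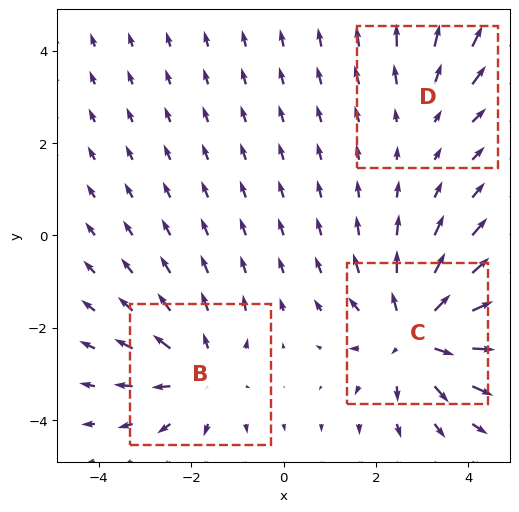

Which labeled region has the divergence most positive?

Divergence at each region's feature centre — B: about +3, C: about +4, D: about +2. Region C is most positive.

C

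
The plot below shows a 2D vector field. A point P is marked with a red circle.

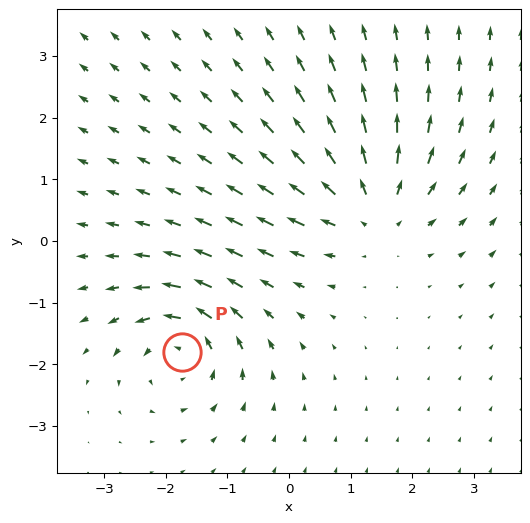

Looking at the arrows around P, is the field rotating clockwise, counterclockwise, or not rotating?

counterclockwise

Near P at (-1.7, -1.8) the arrows circulate counterclockwise. The curl (z-component) there is about +5; positive curl means counterclockwise rotation.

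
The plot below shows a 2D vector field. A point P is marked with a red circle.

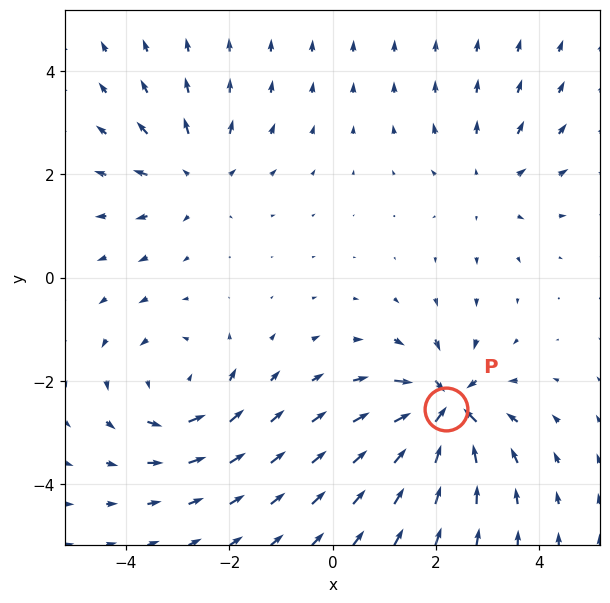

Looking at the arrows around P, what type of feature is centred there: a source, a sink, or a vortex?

At P (2.2, -2.5) the arrows converge inward. Divergence about -6, curl ≈0 — negative divergence with near-zero curl is a sink.

sink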